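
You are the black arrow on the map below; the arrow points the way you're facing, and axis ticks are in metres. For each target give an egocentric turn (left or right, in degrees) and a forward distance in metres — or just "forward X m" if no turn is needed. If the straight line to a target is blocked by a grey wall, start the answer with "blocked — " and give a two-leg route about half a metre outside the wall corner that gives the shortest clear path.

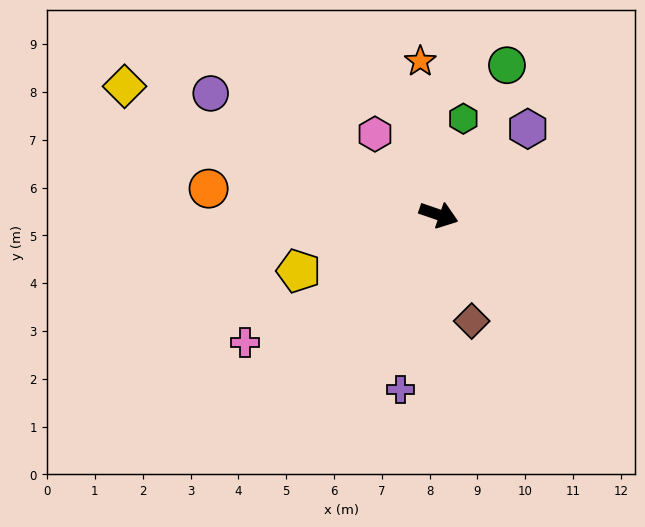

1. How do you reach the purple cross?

turn right 83°, forward 3.7 m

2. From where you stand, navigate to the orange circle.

turn right 167°, forward 4.8 m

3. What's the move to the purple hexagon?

turn left 63°, forward 2.6 m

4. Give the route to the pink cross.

turn right 128°, forward 4.9 m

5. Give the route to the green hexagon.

turn left 95°, forward 2.1 m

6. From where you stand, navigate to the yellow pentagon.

turn right 139°, forward 3.2 m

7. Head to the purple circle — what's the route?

turn left 171°, forward 5.4 m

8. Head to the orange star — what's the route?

turn left 116°, forward 3.2 m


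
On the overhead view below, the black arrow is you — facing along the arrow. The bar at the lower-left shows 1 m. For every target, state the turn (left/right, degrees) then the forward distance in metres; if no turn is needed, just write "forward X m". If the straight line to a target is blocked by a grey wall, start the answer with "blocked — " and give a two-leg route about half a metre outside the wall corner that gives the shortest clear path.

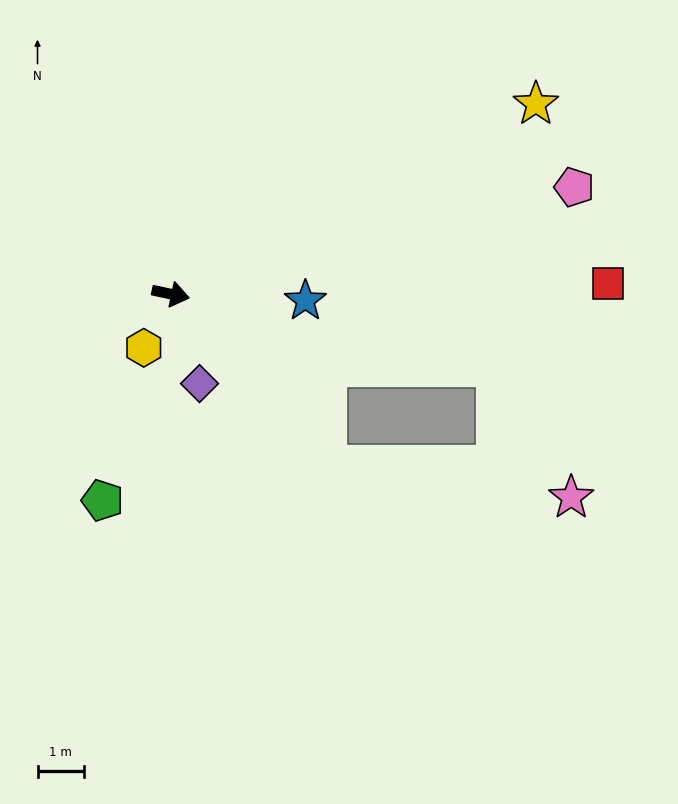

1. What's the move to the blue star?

turn left 9°, forward 2.9 m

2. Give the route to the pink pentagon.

turn left 27°, forward 8.9 m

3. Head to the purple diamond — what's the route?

turn right 60°, forward 2.0 m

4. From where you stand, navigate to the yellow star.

turn left 40°, forward 8.8 m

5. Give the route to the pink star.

blocked — turn right 36°, forward 5.0 m, then turn left 40°, forward 5.3 m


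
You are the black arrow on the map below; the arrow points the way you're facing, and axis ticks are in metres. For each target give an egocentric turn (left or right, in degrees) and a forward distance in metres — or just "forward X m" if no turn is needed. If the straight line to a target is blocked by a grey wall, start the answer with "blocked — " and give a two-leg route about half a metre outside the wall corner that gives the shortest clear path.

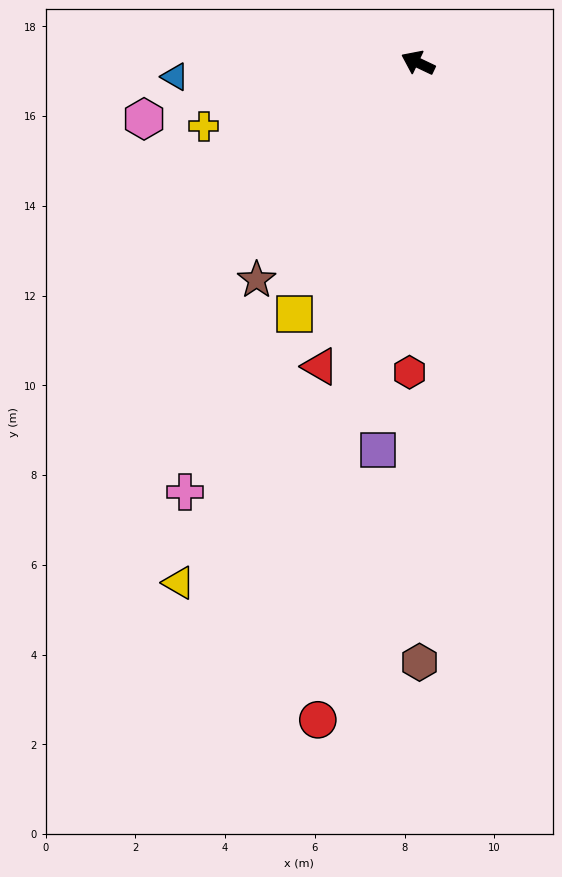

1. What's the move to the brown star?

turn left 79°, forward 6.0 m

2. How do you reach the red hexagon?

turn left 114°, forward 6.9 m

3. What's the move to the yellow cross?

turn left 42°, forward 5.0 m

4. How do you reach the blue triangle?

turn left 29°, forward 5.4 m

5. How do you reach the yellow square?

turn left 89°, forward 6.2 m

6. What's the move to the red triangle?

turn left 98°, forward 7.1 m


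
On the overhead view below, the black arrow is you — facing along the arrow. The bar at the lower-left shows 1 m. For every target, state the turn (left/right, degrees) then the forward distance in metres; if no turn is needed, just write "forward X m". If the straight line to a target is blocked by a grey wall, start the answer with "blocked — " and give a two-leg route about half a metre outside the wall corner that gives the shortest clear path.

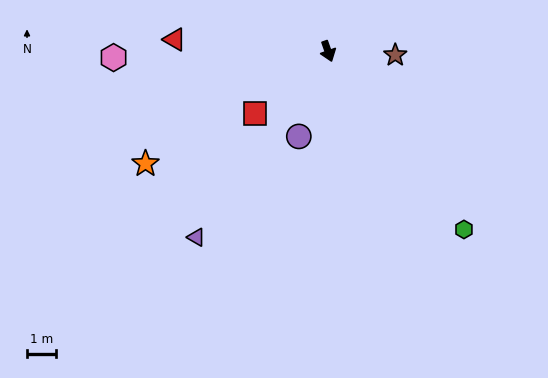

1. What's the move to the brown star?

turn left 67°, forward 2.3 m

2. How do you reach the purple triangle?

turn right 55°, forward 7.8 m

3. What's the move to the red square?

turn right 69°, forward 3.3 m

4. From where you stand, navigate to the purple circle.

turn right 38°, forward 3.1 m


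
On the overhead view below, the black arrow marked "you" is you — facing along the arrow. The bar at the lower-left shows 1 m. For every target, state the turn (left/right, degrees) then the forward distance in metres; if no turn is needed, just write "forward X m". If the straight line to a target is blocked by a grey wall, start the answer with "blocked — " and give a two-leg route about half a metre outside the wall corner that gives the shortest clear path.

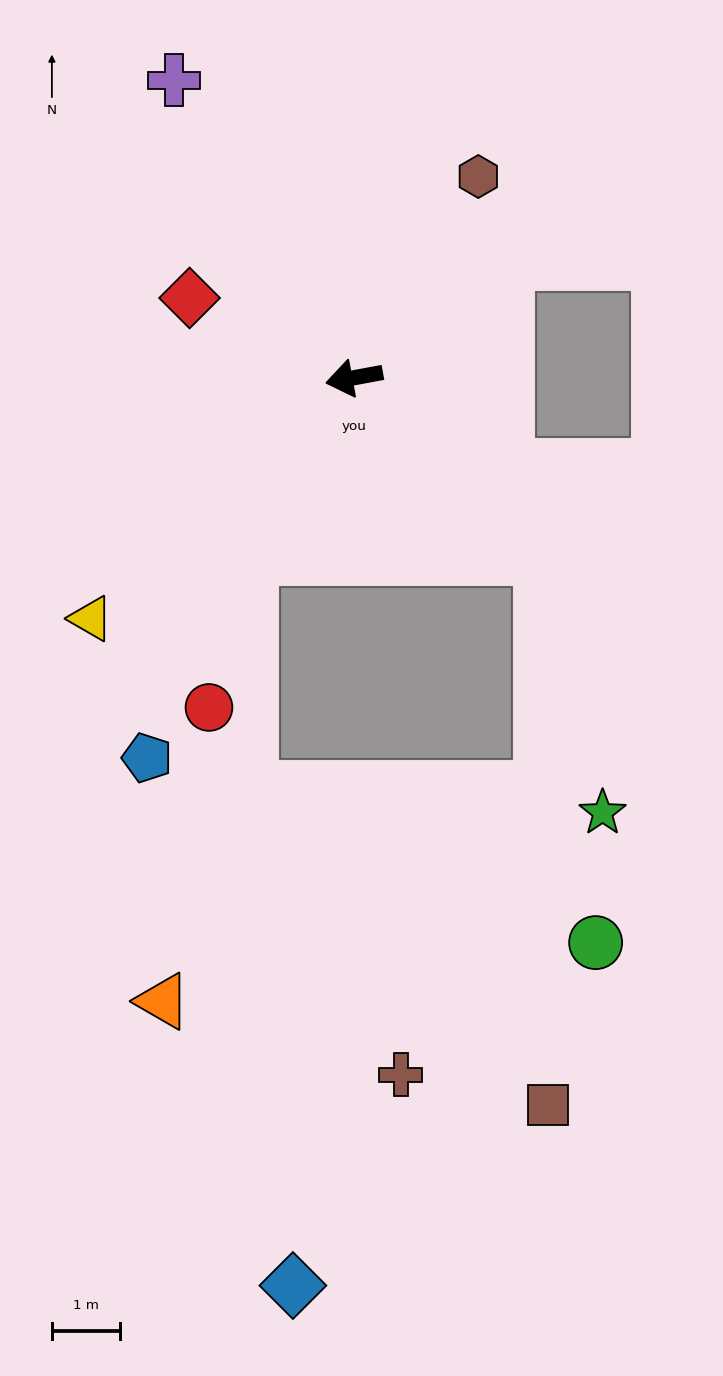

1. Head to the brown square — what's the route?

blocked — turn left 126°, forward 3.8 m, then turn right 46°, forward 8.0 m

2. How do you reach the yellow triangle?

turn left 32°, forward 5.2 m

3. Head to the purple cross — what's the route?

turn right 69°, forward 5.1 m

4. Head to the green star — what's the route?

blocked — turn left 126°, forward 3.8 m, then turn right 33°, forward 3.8 m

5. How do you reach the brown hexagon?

turn right 132°, forward 3.5 m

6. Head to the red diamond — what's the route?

turn right 36°, forward 2.7 m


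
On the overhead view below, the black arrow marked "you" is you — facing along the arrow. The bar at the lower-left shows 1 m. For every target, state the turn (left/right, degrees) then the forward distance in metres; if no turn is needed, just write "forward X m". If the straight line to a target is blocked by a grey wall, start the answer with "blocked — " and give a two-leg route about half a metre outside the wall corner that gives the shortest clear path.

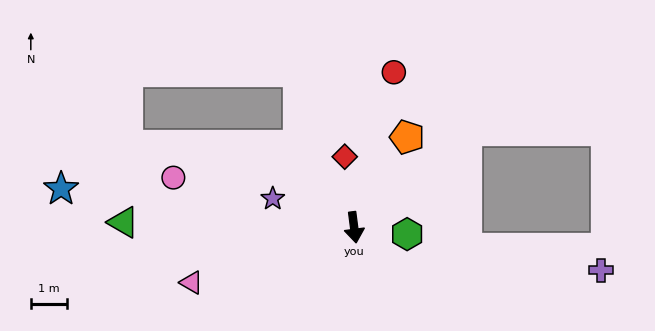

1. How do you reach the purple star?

turn right 117°, forward 2.4 m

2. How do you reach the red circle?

turn left 158°, forward 4.4 m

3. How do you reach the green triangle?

turn right 99°, forward 6.4 m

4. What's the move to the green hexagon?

turn left 75°, forward 1.5 m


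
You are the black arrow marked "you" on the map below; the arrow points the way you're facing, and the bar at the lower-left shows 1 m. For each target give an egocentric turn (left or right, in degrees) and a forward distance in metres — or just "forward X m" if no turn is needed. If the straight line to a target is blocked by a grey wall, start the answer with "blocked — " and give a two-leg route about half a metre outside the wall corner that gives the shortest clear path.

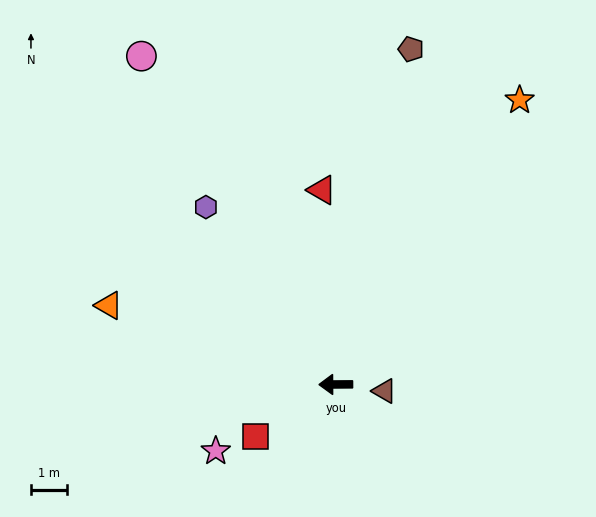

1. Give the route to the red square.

turn left 33°, forward 2.7 m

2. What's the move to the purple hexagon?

turn right 54°, forward 6.1 m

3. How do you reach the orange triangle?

turn right 20°, forward 6.6 m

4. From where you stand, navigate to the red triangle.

turn right 86°, forward 5.4 m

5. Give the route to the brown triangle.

turn left 172°, forward 1.4 m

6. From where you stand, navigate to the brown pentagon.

turn right 103°, forward 9.5 m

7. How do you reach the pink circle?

turn right 60°, forward 10.5 m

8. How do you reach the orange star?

turn right 123°, forward 9.4 m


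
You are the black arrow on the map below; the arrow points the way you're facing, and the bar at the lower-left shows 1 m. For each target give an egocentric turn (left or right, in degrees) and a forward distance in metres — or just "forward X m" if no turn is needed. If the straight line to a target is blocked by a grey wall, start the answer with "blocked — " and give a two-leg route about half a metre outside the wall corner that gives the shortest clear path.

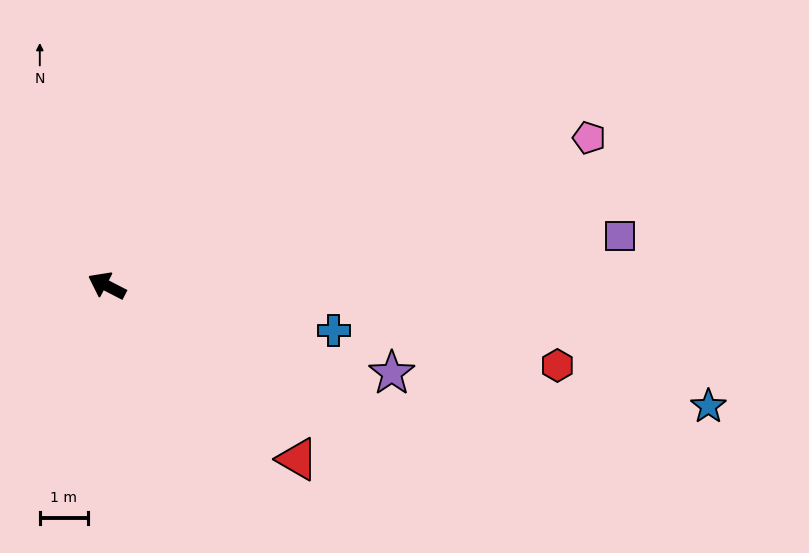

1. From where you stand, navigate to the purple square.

turn right 147°, forward 10.8 m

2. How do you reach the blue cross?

turn right 164°, forward 4.8 m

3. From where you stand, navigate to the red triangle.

turn left 165°, forward 5.4 m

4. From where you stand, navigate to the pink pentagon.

turn right 136°, forward 10.6 m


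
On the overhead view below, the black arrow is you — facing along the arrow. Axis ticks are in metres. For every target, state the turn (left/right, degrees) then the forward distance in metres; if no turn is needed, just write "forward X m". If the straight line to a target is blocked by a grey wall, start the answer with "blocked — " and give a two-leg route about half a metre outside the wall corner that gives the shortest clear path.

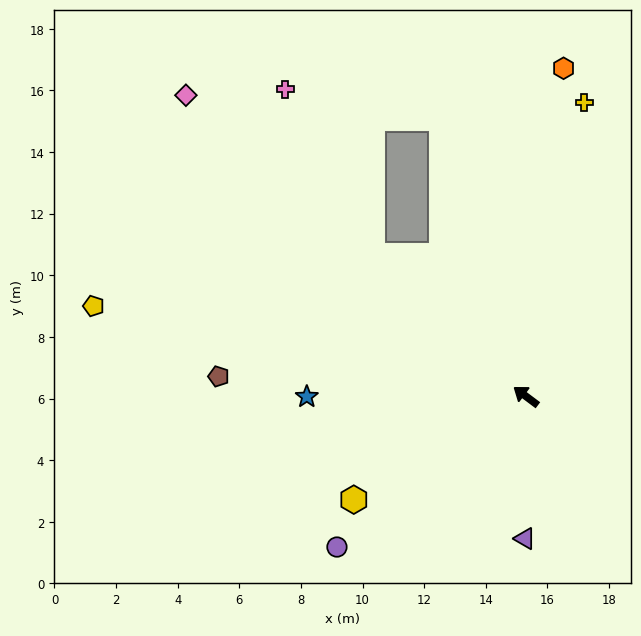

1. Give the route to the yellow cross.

turn right 64°, forward 9.7 m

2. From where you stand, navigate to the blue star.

turn left 37°, forward 7.1 m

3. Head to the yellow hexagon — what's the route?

turn left 68°, forward 6.5 m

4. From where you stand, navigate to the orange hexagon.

turn right 60°, forward 10.7 m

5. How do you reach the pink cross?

blocked — turn right 5°, forward 6.8 m, then turn right 21°, forward 6.1 m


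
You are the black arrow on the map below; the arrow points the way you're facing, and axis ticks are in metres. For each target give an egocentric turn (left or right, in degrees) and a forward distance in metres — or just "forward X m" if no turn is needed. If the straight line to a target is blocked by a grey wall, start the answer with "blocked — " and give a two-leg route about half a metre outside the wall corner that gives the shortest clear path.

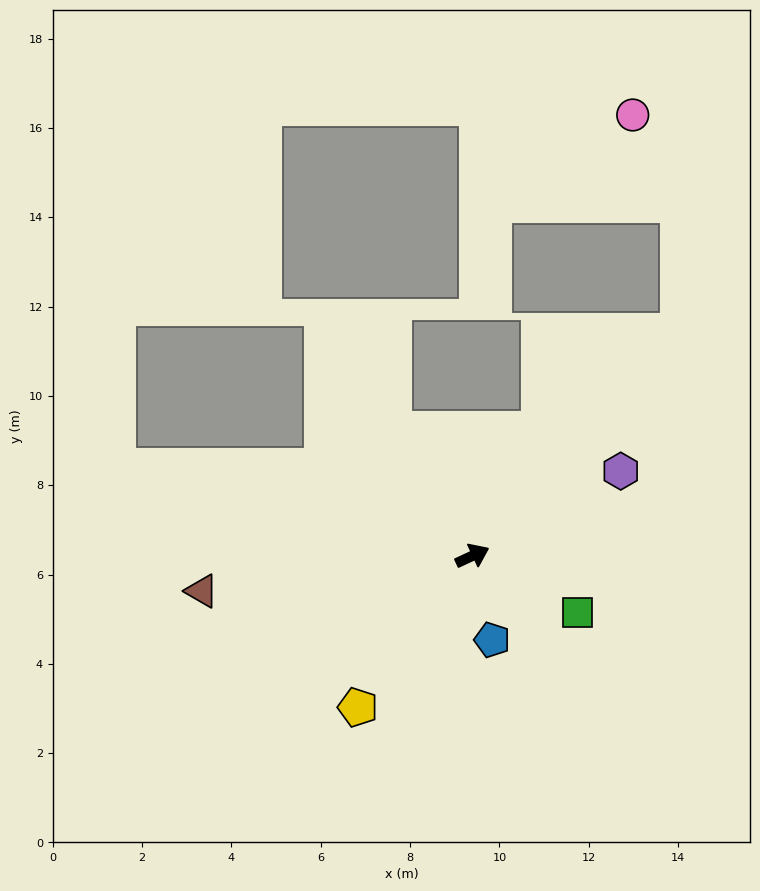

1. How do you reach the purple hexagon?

turn left 5°, forward 3.8 m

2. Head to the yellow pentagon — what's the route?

turn right 152°, forward 4.3 m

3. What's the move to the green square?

turn right 53°, forward 2.7 m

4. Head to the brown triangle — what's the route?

turn left 162°, forward 6.1 m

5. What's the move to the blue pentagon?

turn right 102°, forward 1.9 m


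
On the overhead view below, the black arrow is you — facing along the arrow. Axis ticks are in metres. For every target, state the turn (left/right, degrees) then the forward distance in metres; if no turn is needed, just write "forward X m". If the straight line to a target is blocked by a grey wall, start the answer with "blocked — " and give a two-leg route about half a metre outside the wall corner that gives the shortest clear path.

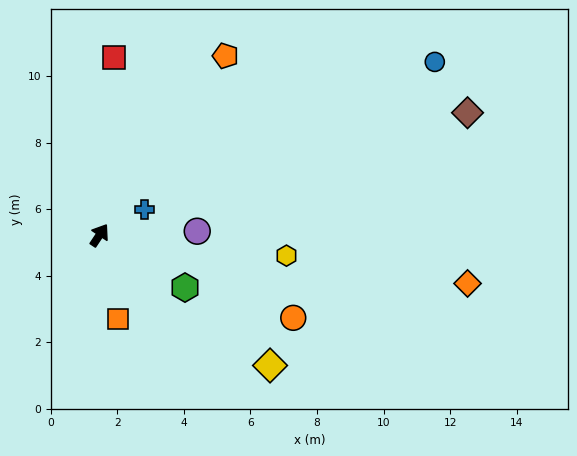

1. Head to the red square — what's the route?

turn left 29°, forward 5.4 m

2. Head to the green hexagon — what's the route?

turn right 88°, forward 3.0 m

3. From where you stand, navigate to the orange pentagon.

forward 6.6 m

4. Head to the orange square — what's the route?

turn right 134°, forward 2.6 m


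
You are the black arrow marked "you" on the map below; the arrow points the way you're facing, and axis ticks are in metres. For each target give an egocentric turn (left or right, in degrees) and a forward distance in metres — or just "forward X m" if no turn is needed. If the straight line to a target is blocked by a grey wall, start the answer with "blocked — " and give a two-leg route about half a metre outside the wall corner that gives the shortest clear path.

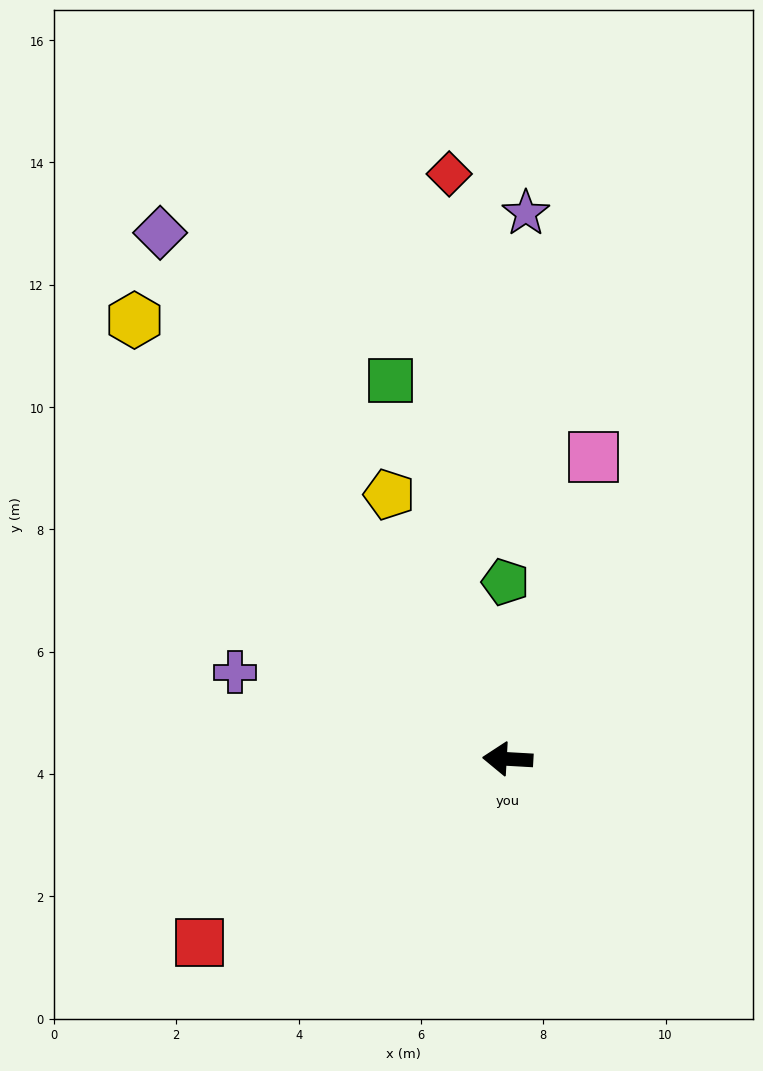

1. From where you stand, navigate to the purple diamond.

turn right 53°, forward 10.3 m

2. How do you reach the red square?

turn left 34°, forward 5.9 m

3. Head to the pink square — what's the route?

turn right 103°, forward 5.1 m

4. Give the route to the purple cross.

turn right 14°, forward 4.7 m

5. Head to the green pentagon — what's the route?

turn right 86°, forward 2.9 m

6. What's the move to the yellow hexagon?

turn right 46°, forward 9.4 m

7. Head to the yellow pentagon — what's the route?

turn right 63°, forward 4.7 m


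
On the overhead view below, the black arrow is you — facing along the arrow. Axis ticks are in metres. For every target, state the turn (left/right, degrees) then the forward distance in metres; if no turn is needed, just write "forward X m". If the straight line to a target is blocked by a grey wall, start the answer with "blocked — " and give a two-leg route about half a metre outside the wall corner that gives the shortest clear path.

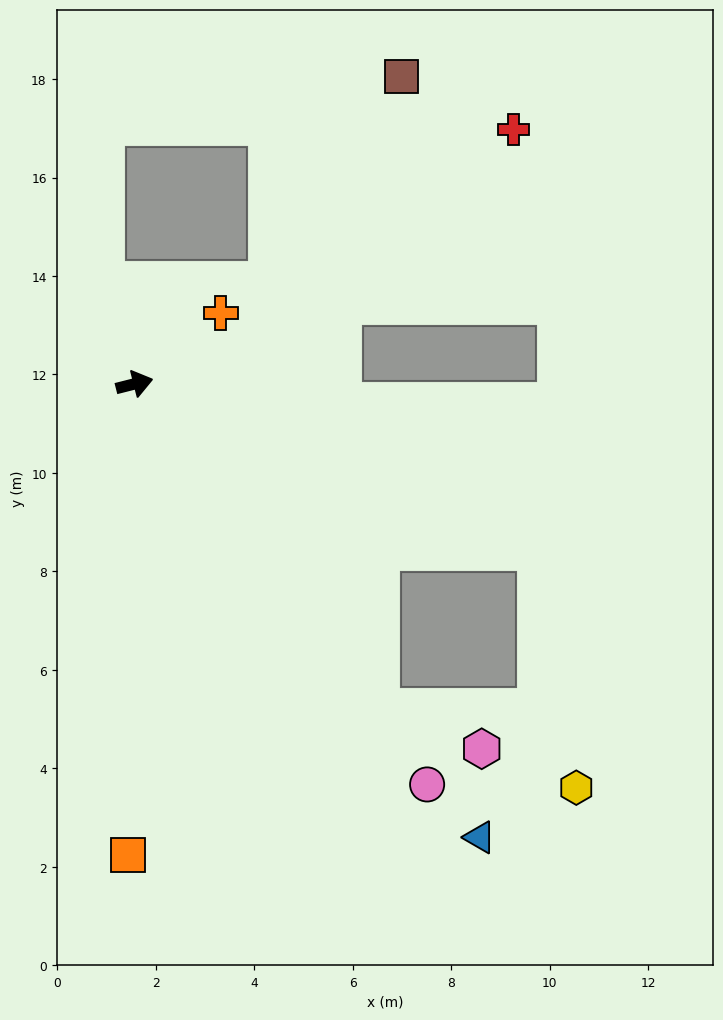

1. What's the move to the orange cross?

turn left 25°, forward 2.3 m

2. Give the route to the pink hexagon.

blocked — turn right 67°, forward 8.3 m, then turn left 32°, forward 2.2 m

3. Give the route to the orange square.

turn right 105°, forward 9.6 m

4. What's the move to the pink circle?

turn right 68°, forward 10.1 m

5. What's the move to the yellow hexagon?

blocked — turn right 37°, forward 8.9 m, then turn right 58°, forward 4.9 m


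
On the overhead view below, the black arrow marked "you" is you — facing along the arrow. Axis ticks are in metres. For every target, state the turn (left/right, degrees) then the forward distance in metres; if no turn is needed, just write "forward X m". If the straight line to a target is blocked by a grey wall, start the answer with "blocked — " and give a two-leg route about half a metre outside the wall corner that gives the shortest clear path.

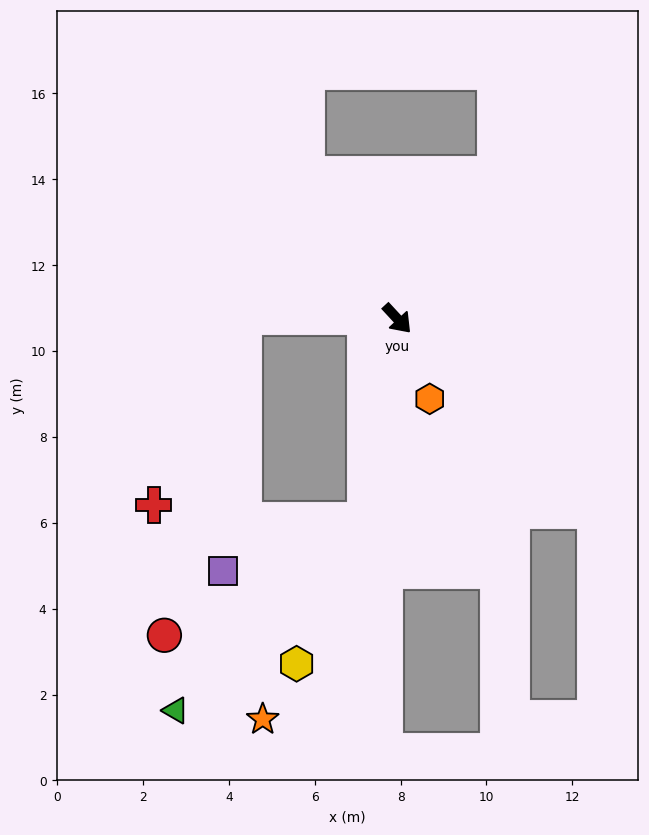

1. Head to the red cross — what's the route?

blocked — turn right 133°, forward 3.6 m, then turn left 65°, forward 4.9 m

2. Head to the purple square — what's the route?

blocked — turn right 52°, forward 4.8 m, then turn right 61°, forward 3.5 m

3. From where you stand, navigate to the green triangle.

blocked — turn right 52°, forward 4.8 m, then turn right 36°, forward 6.3 m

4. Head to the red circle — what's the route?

blocked — turn right 133°, forward 3.6 m, then turn left 76°, forward 7.6 m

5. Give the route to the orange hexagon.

turn right 21°, forward 2.0 m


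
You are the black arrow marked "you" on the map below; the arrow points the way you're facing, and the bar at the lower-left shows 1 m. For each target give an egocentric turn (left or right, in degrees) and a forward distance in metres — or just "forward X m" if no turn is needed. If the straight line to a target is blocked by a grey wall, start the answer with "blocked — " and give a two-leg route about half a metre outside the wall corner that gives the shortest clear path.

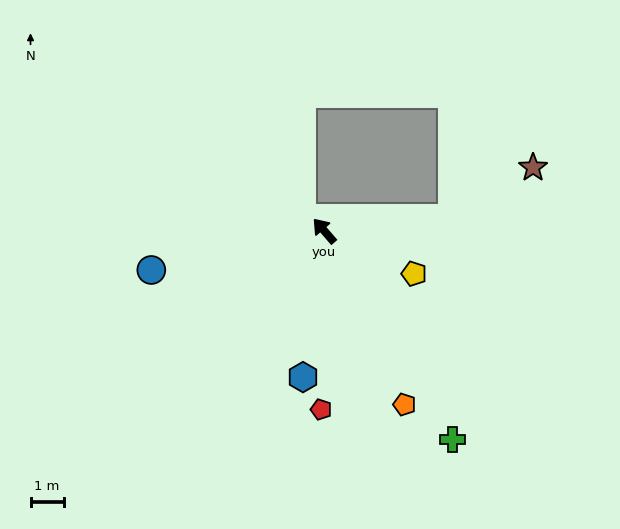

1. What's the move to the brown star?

blocked — turn right 125°, forward 3.9 m, then turn left 26°, forward 2.9 m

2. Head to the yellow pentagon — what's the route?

turn right 156°, forward 3.0 m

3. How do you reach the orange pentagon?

turn left 164°, forward 5.8 m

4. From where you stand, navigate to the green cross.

turn left 171°, forward 7.4 m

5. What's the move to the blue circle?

turn left 62°, forward 5.3 m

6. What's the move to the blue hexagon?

turn left 131°, forward 4.4 m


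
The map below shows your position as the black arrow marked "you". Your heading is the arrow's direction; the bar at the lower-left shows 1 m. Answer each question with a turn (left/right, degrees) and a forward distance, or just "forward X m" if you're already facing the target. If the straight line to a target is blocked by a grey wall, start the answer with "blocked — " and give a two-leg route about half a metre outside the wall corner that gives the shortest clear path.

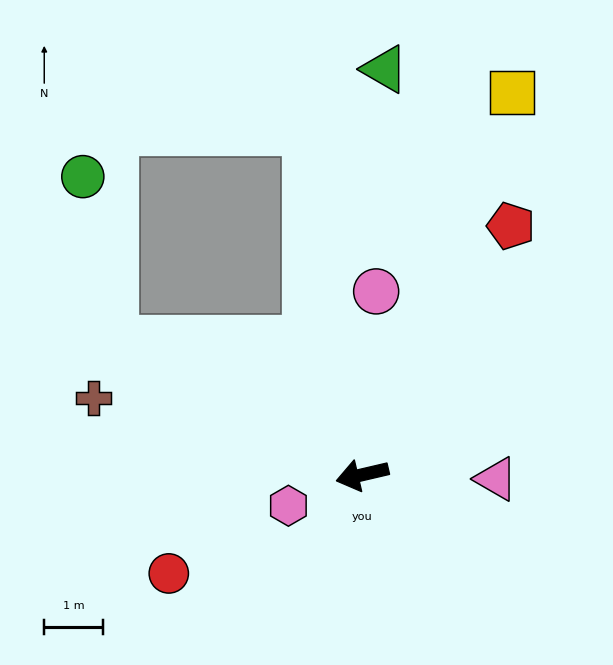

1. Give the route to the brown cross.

turn right 29°, forward 4.8 m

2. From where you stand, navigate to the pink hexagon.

turn left 10°, forward 1.4 m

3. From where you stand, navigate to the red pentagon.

turn right 134°, forward 4.9 m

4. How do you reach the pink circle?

turn right 107°, forward 3.1 m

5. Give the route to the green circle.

blocked — turn right 42°, forward 4.8 m, then turn right 50°, forward 2.8 m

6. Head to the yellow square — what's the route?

turn right 125°, forward 7.0 m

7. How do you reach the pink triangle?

turn left 165°, forward 2.3 m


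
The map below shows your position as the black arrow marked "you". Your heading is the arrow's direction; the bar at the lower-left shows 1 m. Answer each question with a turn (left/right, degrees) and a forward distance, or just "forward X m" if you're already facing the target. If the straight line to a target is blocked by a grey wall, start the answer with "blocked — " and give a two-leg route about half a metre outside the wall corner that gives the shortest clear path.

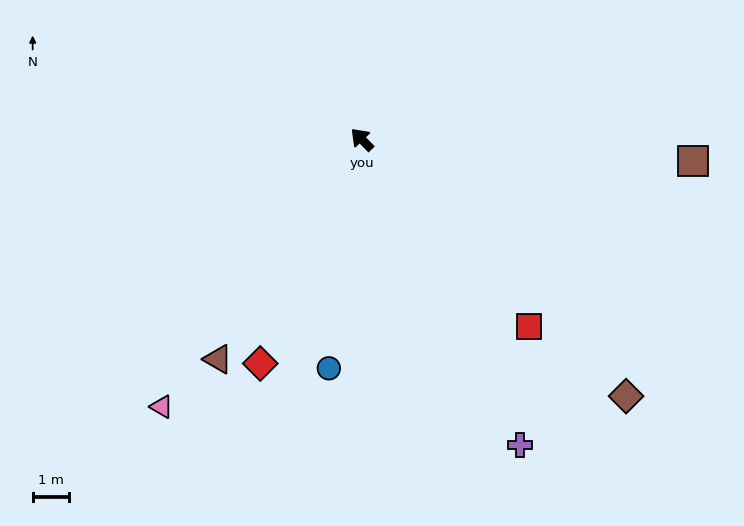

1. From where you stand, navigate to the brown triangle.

turn left 103°, forward 7.2 m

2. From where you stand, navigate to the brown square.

turn right 138°, forward 9.1 m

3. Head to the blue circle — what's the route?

turn left 128°, forward 6.3 m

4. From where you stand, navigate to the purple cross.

turn left 163°, forward 9.4 m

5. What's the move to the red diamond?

turn left 111°, forward 6.7 m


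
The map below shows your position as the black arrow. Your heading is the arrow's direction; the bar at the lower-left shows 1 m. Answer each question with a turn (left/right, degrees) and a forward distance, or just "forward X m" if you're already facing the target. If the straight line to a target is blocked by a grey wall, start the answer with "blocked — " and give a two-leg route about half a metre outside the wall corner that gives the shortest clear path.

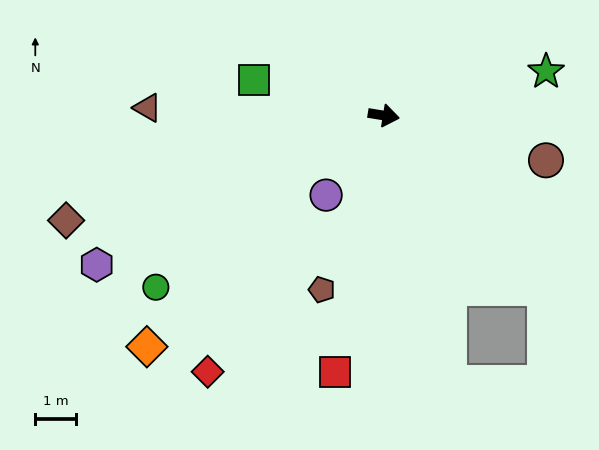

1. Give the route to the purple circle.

turn right 117°, forward 2.4 m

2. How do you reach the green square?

turn left 174°, forward 3.3 m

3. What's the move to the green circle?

turn right 134°, forward 6.9 m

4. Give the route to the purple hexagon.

turn right 143°, forward 7.9 m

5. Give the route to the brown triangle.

turn right 173°, forward 5.8 m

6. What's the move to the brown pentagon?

turn right 100°, forward 4.5 m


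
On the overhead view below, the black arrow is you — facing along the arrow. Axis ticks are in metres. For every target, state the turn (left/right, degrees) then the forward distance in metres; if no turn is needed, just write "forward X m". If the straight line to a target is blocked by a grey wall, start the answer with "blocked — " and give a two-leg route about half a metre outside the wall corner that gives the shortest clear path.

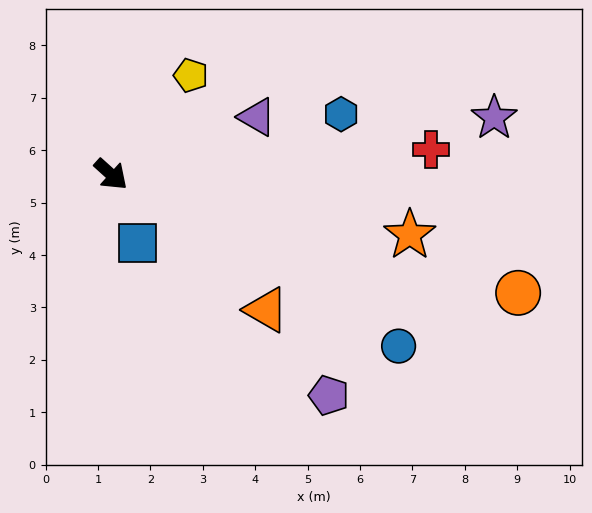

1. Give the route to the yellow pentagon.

turn left 93°, forward 2.4 m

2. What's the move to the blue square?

turn right 27°, forward 1.4 m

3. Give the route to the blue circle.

turn left 11°, forward 6.4 m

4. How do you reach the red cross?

turn left 47°, forward 6.1 m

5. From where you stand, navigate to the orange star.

turn left 31°, forward 5.8 m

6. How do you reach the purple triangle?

turn left 64°, forward 3.0 m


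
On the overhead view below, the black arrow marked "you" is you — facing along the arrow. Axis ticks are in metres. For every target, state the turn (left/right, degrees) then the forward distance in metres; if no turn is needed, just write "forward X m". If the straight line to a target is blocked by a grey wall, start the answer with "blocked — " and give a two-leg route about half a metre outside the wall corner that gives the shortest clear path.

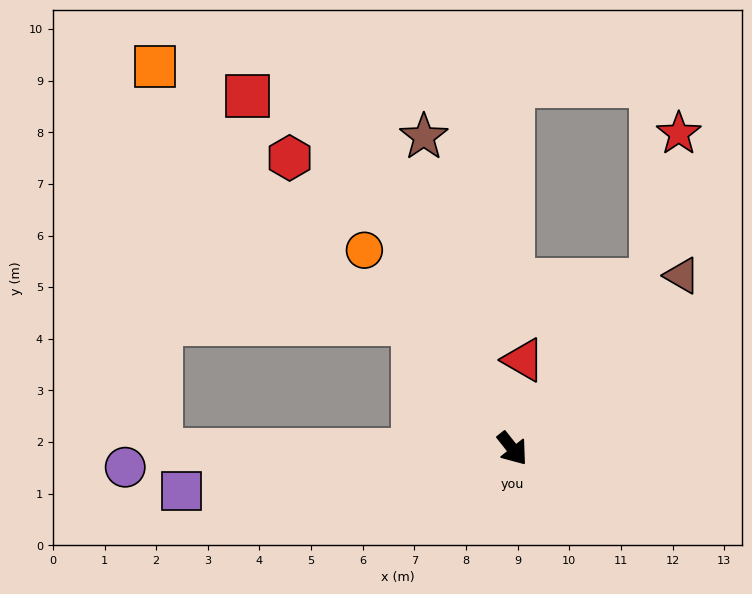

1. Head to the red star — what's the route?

blocked — turn left 102°, forward 4.2 m, then turn left 29°, forward 2.9 m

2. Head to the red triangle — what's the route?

turn left 134°, forward 1.7 m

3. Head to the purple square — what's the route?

turn right 121°, forward 6.5 m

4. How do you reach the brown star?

turn left 157°, forward 6.3 m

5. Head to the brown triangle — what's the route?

turn left 97°, forward 4.7 m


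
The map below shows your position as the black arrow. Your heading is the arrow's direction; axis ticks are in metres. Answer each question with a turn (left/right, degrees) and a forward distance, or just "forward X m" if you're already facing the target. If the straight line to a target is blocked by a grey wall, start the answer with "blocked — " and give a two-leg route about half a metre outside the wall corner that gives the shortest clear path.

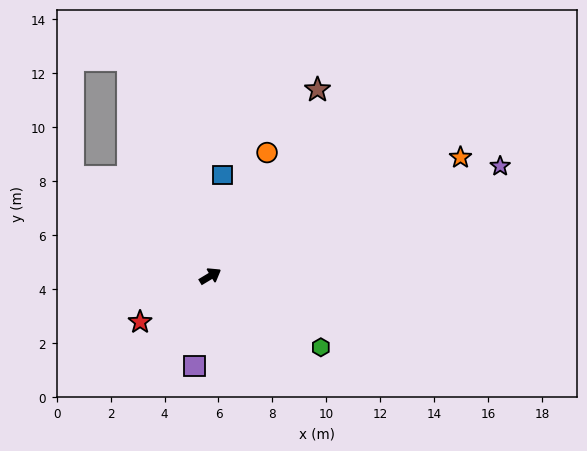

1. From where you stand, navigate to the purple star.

turn right 10°, forward 11.5 m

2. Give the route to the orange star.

turn right 6°, forward 10.3 m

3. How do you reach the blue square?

turn left 52°, forward 3.8 m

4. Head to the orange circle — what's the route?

turn left 34°, forward 5.0 m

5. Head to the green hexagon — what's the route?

turn right 64°, forward 4.9 m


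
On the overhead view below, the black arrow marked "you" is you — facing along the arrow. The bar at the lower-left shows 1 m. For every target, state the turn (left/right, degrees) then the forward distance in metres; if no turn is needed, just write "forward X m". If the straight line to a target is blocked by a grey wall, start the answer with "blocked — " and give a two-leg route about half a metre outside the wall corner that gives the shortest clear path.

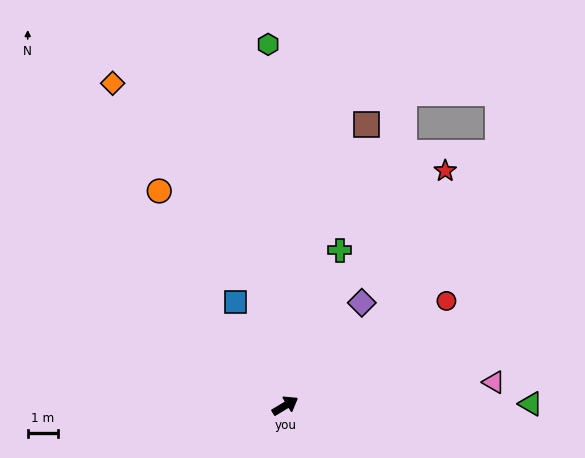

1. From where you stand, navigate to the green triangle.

turn right 31°, forward 8.1 m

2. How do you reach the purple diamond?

turn left 22°, forward 4.3 m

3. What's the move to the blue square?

turn left 84°, forward 3.8 m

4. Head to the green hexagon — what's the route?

turn left 62°, forward 12.0 m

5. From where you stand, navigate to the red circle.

forward 6.4 m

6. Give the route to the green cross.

turn left 40°, forward 5.5 m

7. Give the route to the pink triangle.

turn right 25°, forward 7.0 m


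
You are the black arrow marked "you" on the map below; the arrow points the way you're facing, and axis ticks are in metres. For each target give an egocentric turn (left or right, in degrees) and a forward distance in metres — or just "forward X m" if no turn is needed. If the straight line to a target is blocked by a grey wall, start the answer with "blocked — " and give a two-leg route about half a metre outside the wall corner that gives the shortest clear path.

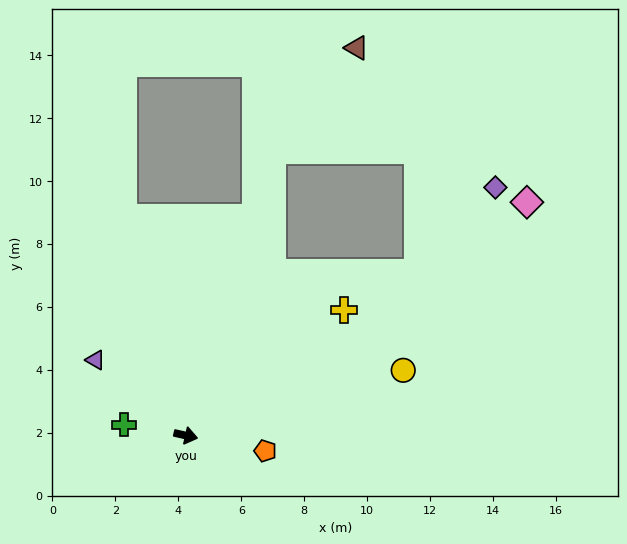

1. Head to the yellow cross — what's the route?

turn left 51°, forward 6.4 m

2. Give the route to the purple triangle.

turn left 153°, forward 3.7 m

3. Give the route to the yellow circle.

turn left 29°, forward 7.2 m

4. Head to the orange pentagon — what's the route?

forward 2.6 m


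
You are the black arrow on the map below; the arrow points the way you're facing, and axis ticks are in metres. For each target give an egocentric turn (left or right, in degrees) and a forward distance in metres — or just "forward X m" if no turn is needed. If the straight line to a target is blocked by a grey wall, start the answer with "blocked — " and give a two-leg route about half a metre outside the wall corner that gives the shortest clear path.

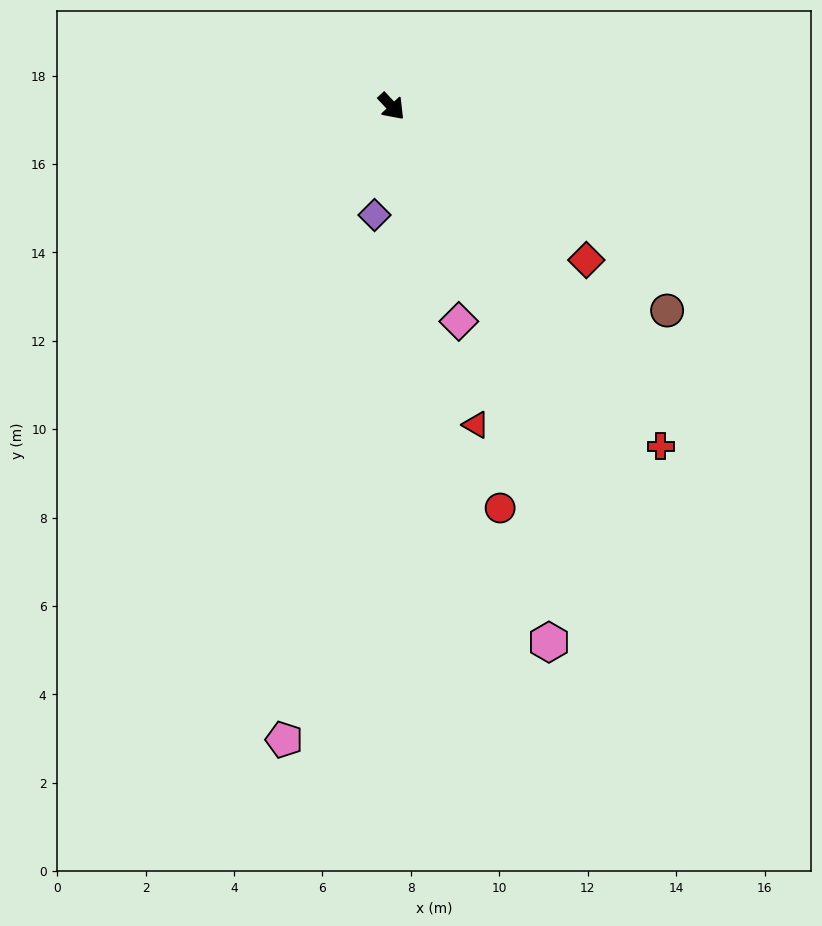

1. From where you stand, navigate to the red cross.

turn right 4°, forward 9.8 m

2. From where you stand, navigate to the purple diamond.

turn right 52°, forward 2.5 m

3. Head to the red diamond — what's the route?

turn left 9°, forward 5.6 m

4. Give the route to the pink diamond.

turn right 26°, forward 5.1 m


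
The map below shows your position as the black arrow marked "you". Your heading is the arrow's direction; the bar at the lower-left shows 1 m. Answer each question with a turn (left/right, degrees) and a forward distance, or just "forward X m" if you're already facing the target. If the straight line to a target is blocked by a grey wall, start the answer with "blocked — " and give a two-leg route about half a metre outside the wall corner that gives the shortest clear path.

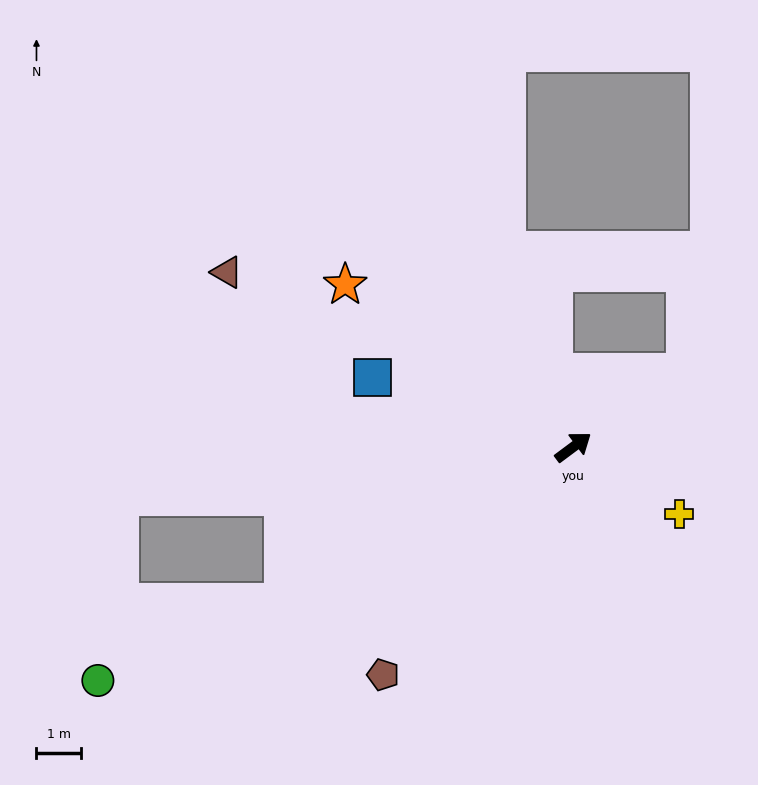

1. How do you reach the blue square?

turn left 124°, forward 4.8 m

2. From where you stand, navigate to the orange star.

turn left 108°, forward 6.3 m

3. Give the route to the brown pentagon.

turn right 167°, forward 6.7 m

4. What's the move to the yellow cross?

turn right 69°, forward 2.8 m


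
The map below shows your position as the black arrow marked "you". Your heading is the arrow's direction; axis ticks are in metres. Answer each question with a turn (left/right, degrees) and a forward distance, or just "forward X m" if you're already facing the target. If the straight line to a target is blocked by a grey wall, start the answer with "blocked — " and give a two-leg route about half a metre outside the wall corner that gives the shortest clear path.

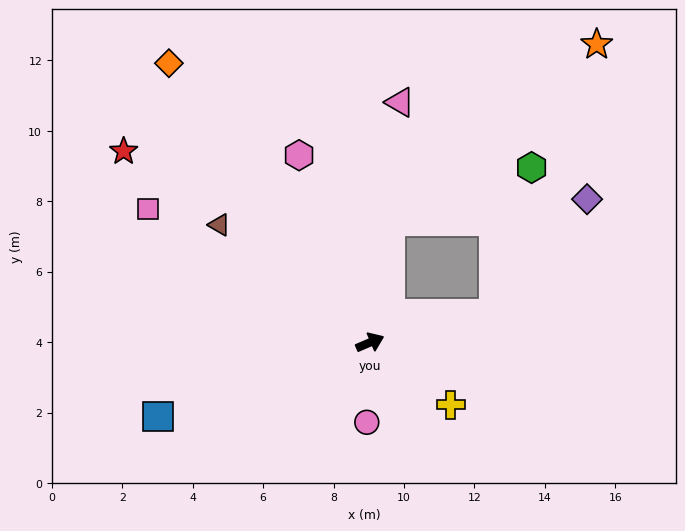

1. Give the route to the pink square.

turn left 126°, forward 7.4 m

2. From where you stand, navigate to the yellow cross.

turn right 61°, forward 2.9 m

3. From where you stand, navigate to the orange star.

blocked — turn left 58°, forward 3.5 m, then turn right 41°, forward 7.7 m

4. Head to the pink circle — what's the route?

turn right 115°, forward 2.3 m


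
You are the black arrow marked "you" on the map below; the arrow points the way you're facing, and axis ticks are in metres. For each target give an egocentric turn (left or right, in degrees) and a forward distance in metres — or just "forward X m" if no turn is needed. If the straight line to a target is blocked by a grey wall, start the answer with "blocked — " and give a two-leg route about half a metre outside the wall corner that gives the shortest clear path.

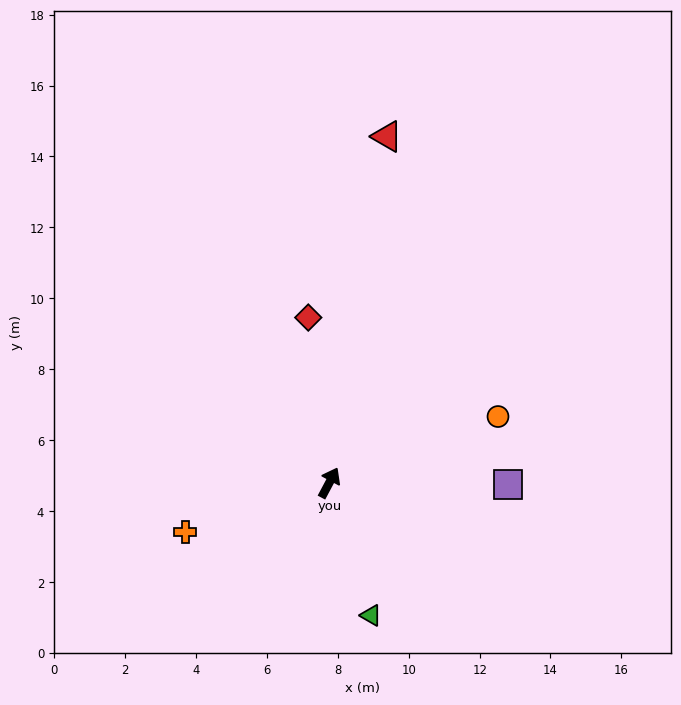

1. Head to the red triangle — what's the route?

turn left 19°, forward 9.9 m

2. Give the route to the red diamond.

turn left 35°, forward 4.7 m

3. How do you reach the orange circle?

turn right 41°, forward 5.1 m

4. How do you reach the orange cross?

turn left 137°, forward 4.3 m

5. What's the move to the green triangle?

turn right 135°, forward 3.9 m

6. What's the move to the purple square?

turn right 63°, forward 5.0 m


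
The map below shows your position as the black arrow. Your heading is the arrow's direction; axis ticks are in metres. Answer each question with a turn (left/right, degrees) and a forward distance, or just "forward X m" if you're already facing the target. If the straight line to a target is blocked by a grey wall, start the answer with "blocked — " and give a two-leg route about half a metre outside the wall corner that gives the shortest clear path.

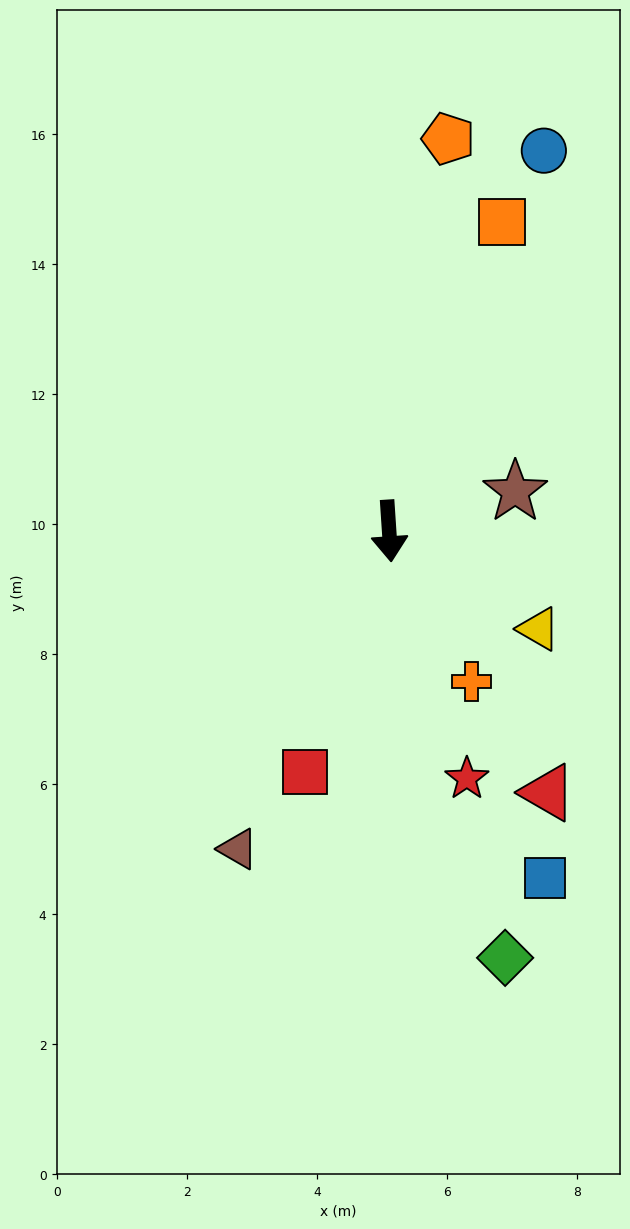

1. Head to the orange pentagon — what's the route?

turn left 168°, forward 6.1 m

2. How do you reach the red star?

turn left 14°, forward 4.0 m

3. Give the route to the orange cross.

turn left 25°, forward 2.6 m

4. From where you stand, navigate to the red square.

turn right 23°, forward 3.9 m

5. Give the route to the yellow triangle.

turn left 53°, forward 2.7 m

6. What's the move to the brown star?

turn left 104°, forward 2.0 m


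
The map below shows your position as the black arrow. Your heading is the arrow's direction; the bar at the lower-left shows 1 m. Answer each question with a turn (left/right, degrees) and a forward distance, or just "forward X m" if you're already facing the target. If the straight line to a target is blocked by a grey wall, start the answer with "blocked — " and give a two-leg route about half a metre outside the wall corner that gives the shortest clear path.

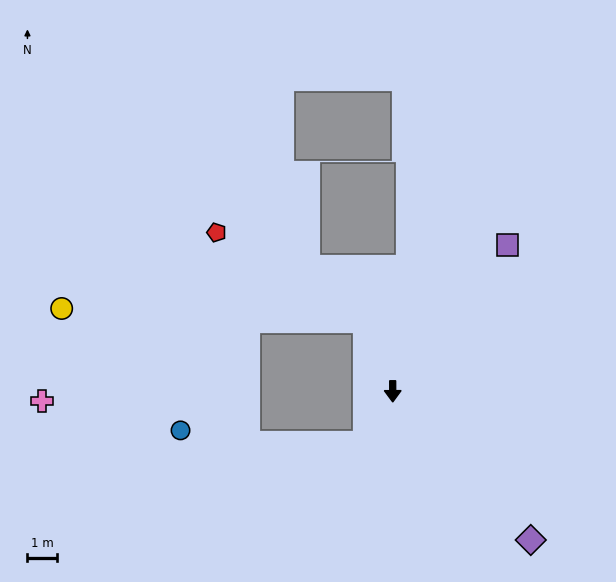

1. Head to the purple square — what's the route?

turn left 142°, forward 6.2 m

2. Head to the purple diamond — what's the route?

turn left 43°, forward 6.8 m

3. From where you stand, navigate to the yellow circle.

blocked — turn right 159°, forward 2.5 m, then turn left 67°, forward 10.1 m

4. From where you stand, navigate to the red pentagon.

blocked — turn right 159°, forward 2.5 m, then turn left 38°, forward 5.8 m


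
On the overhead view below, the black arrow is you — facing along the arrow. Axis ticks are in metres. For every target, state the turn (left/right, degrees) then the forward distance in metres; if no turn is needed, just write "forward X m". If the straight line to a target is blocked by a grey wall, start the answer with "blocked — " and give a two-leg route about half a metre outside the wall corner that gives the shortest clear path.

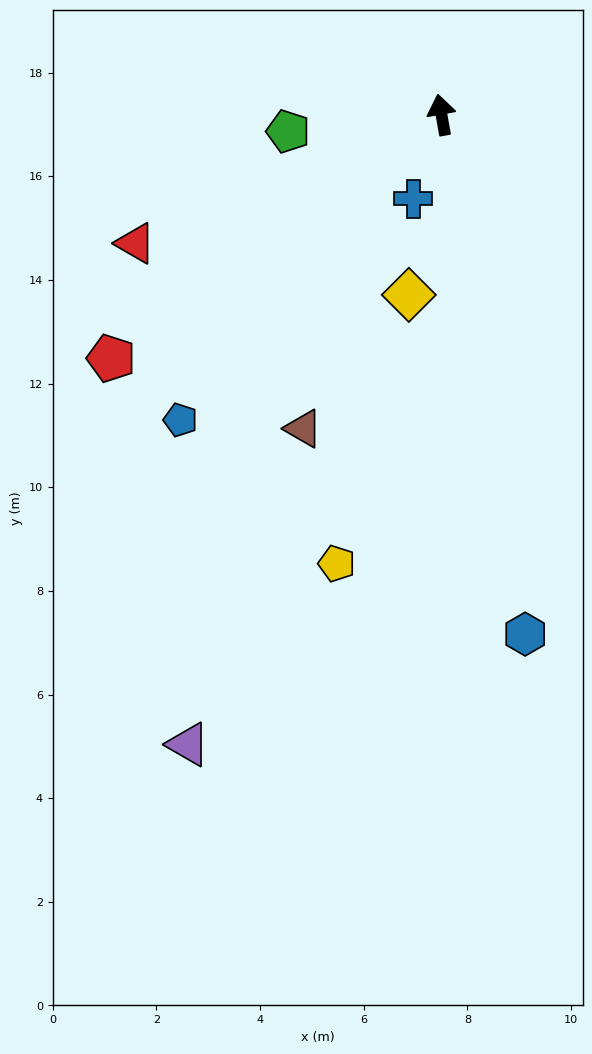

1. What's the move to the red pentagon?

turn left 116°, forward 7.9 m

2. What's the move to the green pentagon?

turn left 86°, forward 3.0 m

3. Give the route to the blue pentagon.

turn left 129°, forward 7.8 m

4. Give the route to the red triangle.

turn left 103°, forward 6.4 m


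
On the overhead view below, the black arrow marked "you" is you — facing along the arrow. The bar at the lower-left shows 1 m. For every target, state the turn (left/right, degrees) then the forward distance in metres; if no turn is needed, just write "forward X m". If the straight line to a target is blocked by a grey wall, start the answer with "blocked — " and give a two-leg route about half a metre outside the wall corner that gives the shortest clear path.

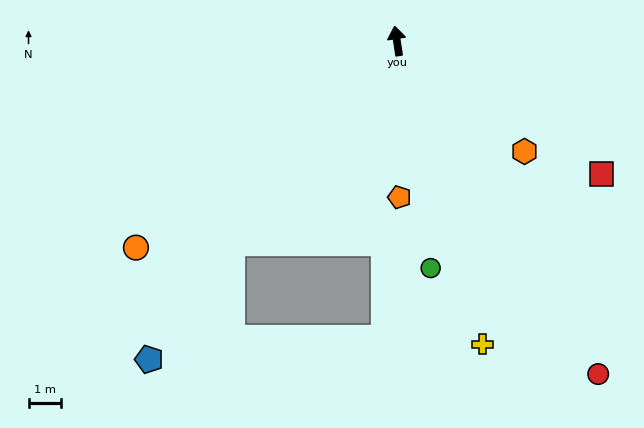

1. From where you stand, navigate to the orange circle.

turn left 120°, forward 10.3 m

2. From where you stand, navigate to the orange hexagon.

turn right 140°, forward 5.2 m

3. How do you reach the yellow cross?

turn right 173°, forward 9.8 m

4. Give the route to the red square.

turn right 132°, forward 7.6 m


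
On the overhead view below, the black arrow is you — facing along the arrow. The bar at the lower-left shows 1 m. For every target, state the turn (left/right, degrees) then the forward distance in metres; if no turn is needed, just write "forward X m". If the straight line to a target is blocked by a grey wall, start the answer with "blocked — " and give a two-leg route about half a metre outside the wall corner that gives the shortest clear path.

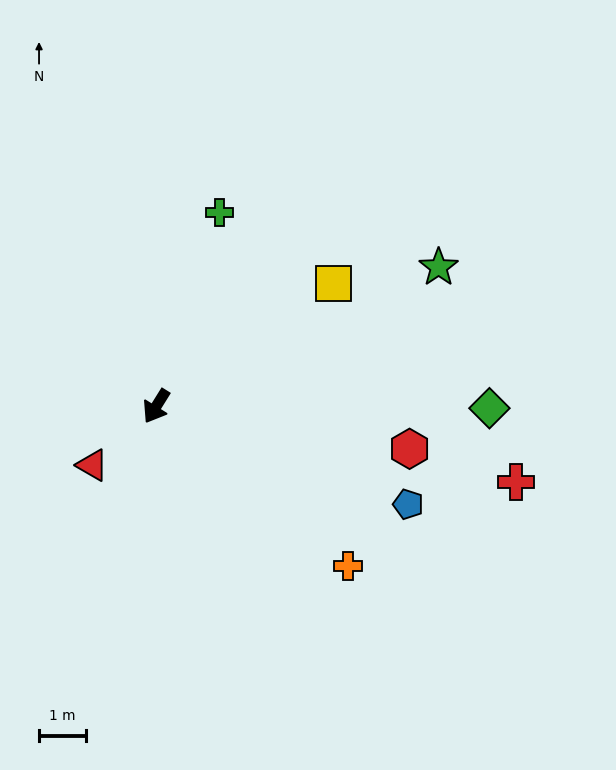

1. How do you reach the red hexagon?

turn left 112°, forward 5.5 m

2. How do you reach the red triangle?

turn right 15°, forward 1.9 m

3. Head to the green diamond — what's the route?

turn left 122°, forward 7.1 m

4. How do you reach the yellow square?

turn left 157°, forward 4.6 m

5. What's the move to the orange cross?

turn left 82°, forward 5.3 m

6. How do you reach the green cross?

turn right 166°, forward 4.4 m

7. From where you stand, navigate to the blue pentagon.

turn left 101°, forward 5.8 m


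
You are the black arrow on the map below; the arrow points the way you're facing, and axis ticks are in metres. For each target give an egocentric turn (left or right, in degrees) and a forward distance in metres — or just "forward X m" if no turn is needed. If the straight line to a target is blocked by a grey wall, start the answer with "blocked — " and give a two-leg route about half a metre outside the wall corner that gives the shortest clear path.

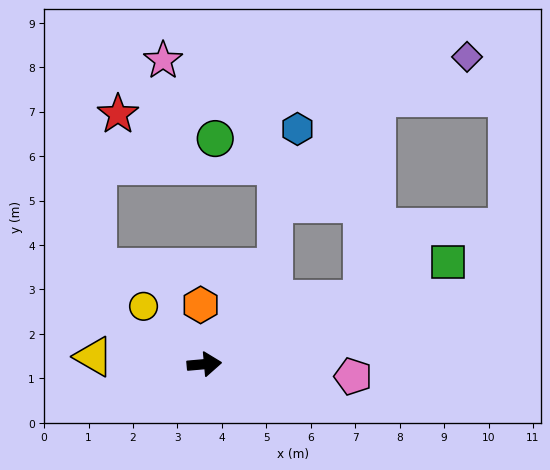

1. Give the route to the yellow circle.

turn left 131°, forward 1.9 m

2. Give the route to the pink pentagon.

turn right 10°, forward 3.4 m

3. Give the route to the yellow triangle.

turn left 171°, forward 2.5 m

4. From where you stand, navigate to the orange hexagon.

turn left 88°, forward 1.3 m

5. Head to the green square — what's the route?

turn left 18°, forward 5.9 m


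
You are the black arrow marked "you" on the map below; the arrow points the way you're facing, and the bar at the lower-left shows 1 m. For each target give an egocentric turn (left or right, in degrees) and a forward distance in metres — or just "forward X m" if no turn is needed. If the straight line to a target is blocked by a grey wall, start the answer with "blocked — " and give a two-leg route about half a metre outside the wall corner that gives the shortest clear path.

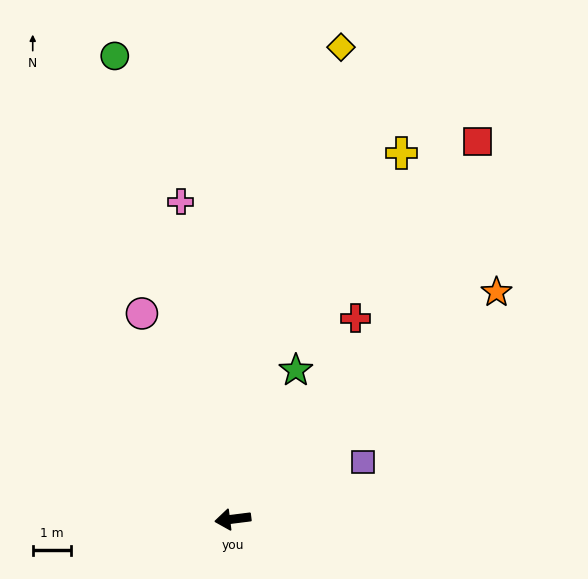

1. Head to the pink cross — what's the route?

turn right 88°, forward 8.4 m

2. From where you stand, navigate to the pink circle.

turn right 73°, forward 5.9 m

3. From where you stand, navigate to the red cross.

turn right 129°, forward 6.2 m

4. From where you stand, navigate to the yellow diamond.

turn right 110°, forward 12.7 m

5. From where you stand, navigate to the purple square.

turn right 163°, forward 3.7 m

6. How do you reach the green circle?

turn right 83°, forward 12.5 m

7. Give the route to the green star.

turn right 120°, forward 4.2 m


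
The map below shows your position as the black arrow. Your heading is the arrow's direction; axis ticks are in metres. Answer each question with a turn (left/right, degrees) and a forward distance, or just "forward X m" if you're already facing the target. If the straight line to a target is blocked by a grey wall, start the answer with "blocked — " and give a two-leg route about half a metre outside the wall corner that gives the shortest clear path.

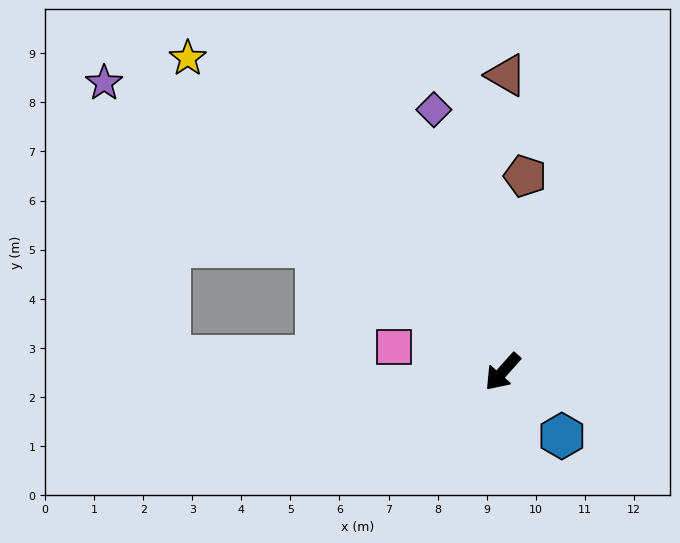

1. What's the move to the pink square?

turn right 61°, forward 2.3 m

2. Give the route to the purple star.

turn right 84°, forward 10.0 m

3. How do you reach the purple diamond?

turn right 124°, forward 5.5 m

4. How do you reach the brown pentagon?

turn right 145°, forward 4.0 m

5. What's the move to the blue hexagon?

turn left 84°, forward 1.8 m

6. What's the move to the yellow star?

turn right 93°, forward 9.1 m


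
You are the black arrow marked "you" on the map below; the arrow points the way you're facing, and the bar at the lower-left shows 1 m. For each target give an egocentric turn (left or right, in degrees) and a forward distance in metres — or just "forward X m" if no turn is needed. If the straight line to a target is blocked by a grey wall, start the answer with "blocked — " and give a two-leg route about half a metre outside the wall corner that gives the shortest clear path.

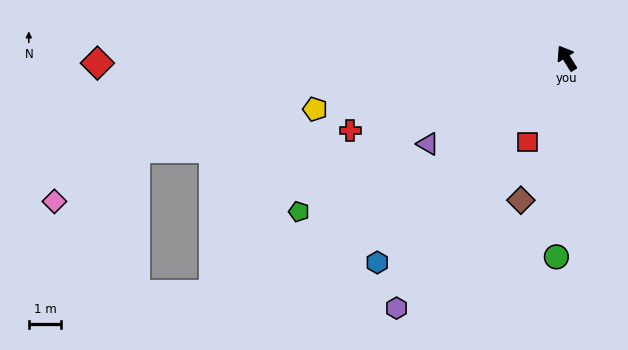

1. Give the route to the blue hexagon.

turn left 105°, forward 8.6 m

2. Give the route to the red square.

turn left 123°, forward 2.9 m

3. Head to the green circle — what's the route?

turn left 145°, forward 6.2 m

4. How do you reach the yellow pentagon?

turn left 69°, forward 7.9 m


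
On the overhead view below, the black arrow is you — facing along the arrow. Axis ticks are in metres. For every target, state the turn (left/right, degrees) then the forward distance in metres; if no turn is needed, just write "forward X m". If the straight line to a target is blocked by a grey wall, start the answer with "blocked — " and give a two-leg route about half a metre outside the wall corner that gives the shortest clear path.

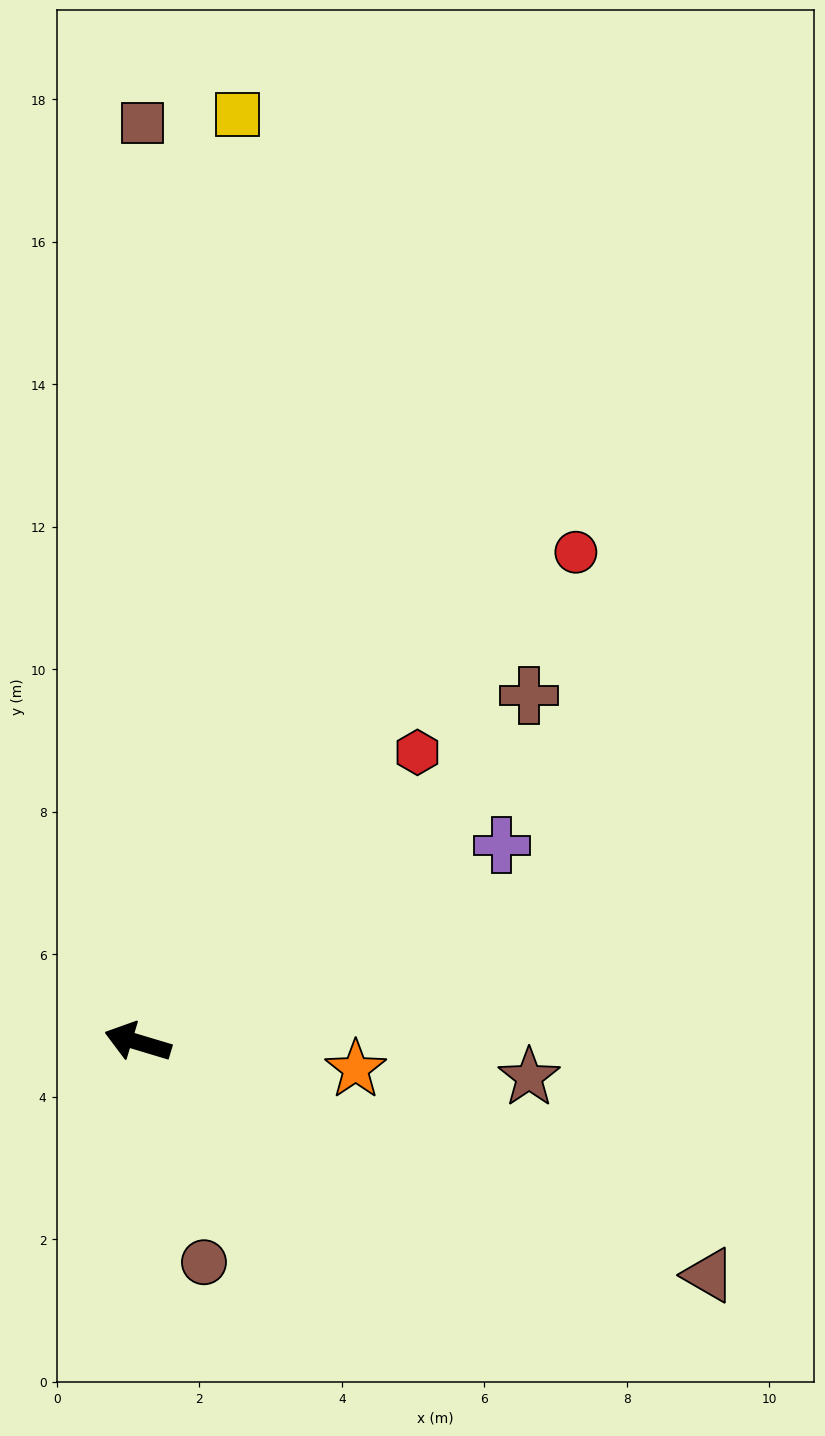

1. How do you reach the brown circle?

turn left 123°, forward 3.2 m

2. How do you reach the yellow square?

turn right 79°, forward 13.1 m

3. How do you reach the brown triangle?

turn left 175°, forward 8.7 m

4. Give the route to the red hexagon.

turn right 117°, forward 5.7 m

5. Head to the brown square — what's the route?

turn right 74°, forward 12.9 m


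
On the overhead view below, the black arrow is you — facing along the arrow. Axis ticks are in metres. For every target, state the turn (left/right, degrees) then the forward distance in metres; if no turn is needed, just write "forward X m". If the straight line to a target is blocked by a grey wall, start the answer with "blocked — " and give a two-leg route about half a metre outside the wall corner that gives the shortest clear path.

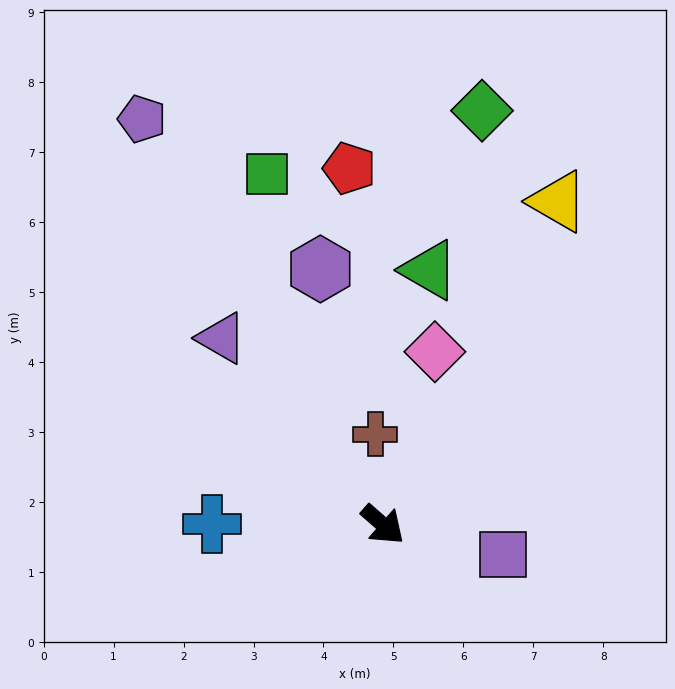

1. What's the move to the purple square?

turn left 27°, forward 1.8 m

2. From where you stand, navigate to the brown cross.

turn left 136°, forward 1.3 m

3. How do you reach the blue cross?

turn right 139°, forward 2.4 m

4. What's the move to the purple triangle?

turn left 172°, forward 3.5 m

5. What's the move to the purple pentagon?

turn left 162°, forward 6.7 m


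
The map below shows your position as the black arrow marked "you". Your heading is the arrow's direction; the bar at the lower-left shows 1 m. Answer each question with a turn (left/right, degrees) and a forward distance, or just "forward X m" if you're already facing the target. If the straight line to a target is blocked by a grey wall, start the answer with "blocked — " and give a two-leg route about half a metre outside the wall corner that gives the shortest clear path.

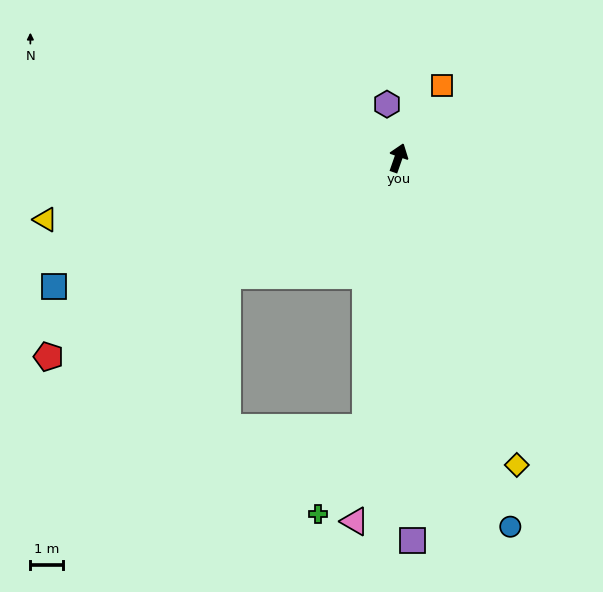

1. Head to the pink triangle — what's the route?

turn right 168°, forward 11.1 m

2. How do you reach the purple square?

turn right 159°, forward 11.6 m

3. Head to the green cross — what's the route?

blocked — turn right 168°, forward 8.2 m, then turn right 22°, forward 3.0 m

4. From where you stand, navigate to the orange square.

turn right 12°, forward 2.5 m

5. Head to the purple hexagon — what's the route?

turn left 31°, forward 1.7 m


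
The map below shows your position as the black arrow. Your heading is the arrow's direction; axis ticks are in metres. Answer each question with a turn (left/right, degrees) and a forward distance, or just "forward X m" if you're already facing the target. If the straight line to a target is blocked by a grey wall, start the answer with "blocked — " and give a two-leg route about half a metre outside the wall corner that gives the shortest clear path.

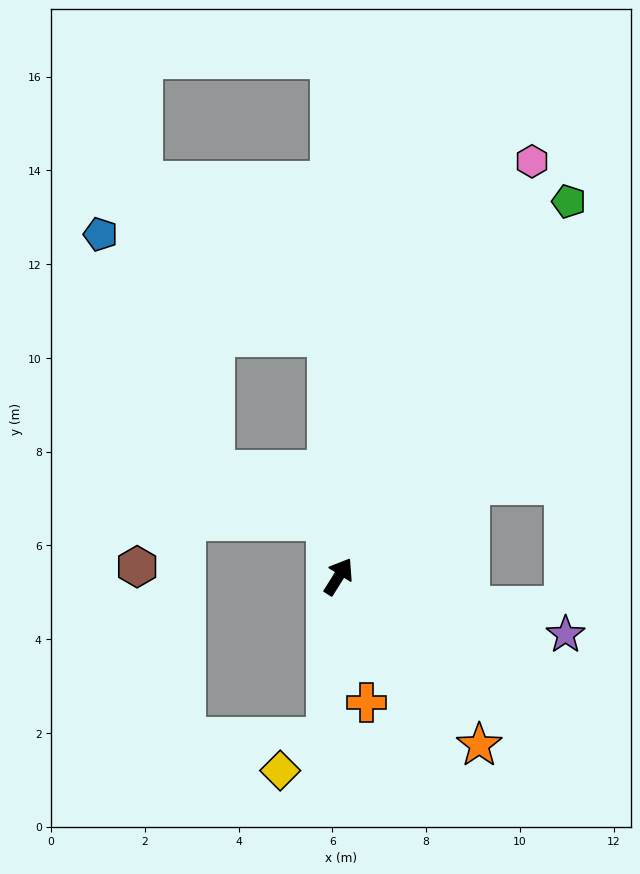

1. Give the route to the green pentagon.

forward 9.4 m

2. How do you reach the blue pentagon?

blocked — turn left 35°, forward 5.1 m, then turn left 63°, forward 5.3 m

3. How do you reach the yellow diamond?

blocked — turn right 152°, forward 3.4 m, then turn right 50°, forward 1.2 m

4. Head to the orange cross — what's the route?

turn right 136°, forward 2.7 m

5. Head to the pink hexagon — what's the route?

turn left 7°, forward 9.8 m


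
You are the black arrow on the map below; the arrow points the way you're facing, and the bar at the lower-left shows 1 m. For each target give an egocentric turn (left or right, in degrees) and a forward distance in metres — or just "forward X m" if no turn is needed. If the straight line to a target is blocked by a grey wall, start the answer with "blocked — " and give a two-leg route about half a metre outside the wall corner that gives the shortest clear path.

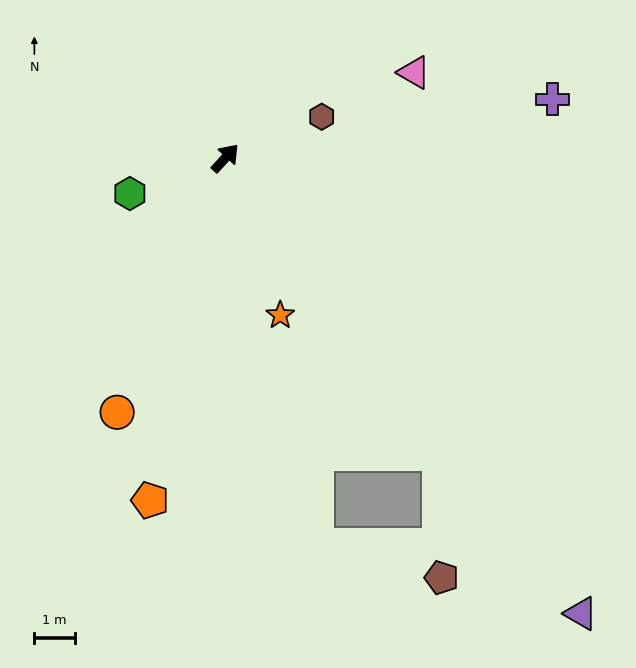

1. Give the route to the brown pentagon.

blocked — turn right 102°, forward 9.0 m, then turn right 34°, forward 3.1 m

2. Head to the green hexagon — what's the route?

turn left 153°, forward 2.5 m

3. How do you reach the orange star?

turn right 118°, forward 4.1 m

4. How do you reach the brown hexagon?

turn right 24°, forward 2.6 m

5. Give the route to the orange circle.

turn right 161°, forward 6.9 m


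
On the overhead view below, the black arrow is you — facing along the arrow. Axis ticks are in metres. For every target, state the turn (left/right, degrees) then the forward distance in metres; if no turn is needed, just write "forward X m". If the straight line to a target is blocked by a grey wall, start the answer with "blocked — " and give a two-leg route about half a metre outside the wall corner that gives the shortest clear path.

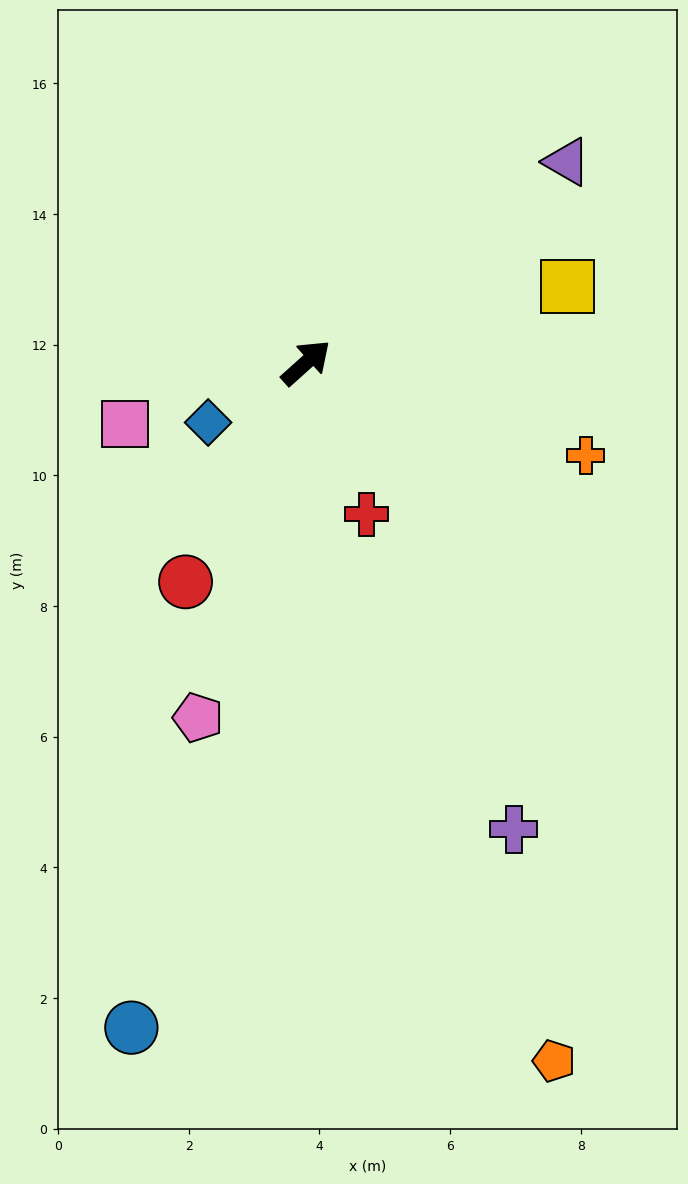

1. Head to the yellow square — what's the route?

turn right 26°, forward 4.2 m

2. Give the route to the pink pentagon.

turn right 149°, forward 5.7 m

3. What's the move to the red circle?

turn right 161°, forward 3.8 m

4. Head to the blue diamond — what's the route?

turn left 169°, forward 1.8 m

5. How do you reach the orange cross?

turn right 60°, forward 4.5 m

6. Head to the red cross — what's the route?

turn right 110°, forward 2.5 m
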